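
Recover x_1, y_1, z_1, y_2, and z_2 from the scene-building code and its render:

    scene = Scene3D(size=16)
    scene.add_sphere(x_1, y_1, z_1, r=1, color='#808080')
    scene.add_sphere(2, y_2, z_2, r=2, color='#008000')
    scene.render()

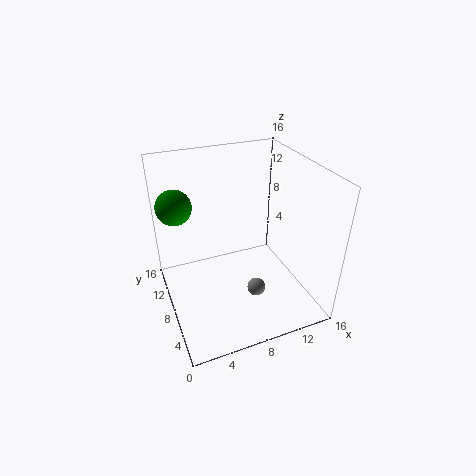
x_1 = 9, y_1 = 5, z_1 = 3, y_2 = 12, z_2 = 11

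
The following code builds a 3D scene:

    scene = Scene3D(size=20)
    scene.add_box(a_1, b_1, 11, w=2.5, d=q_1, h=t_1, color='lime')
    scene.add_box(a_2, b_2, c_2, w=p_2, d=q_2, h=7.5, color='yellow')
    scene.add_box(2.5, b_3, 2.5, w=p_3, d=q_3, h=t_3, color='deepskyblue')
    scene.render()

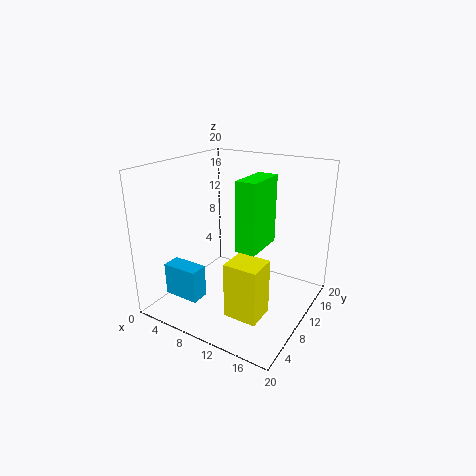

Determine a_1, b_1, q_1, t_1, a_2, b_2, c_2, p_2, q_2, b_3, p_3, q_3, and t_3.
a_1 = 13, b_1 = 4.5, q_1 = 5.5, t_1 = 8.5, a_2 = 11.5, b_2 = 4, c_2 = 1.5, p_2 = 4.5, q_2 = 4, b_3 = 3, p_3 = 5, q_3 = 2.5, t_3 = 4.5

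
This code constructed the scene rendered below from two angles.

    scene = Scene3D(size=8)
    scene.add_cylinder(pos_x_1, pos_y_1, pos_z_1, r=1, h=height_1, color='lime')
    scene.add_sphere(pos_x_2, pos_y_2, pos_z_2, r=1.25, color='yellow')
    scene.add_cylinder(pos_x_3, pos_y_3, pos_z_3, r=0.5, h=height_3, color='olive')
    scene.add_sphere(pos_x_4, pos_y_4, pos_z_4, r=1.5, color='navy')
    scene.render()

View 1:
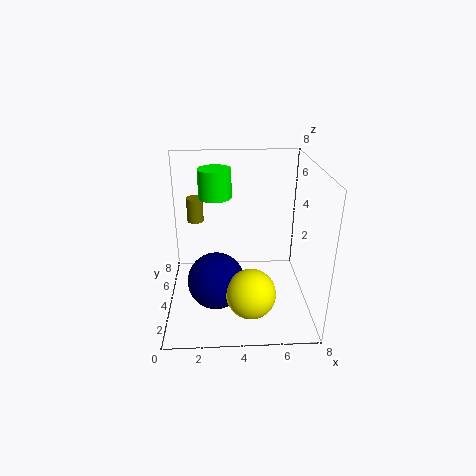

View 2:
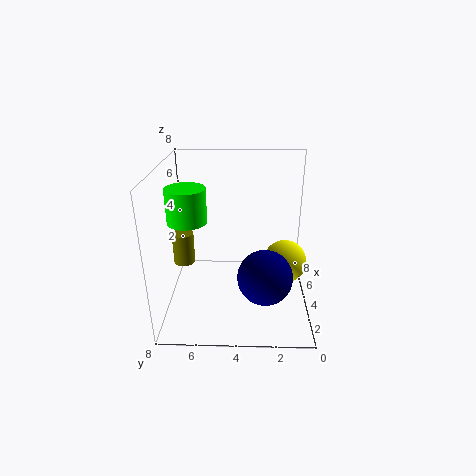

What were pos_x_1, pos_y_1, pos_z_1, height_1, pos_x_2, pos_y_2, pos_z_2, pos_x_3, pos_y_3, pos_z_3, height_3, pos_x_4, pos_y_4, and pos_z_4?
pos_x_1 = 2.75, pos_y_1 = 6.5, pos_z_1 = 5.5, height_1 = 1.75, pos_x_2 = 4.5, pos_y_2 = 1.25, pos_z_2 = 2.25, pos_x_3 = 1.5, pos_y_3 = 6.5, pos_z_3 = 4, height_3 = 1.5, pos_x_4 = 2.75, pos_y_4 = 2.5, pos_z_4 = 2.25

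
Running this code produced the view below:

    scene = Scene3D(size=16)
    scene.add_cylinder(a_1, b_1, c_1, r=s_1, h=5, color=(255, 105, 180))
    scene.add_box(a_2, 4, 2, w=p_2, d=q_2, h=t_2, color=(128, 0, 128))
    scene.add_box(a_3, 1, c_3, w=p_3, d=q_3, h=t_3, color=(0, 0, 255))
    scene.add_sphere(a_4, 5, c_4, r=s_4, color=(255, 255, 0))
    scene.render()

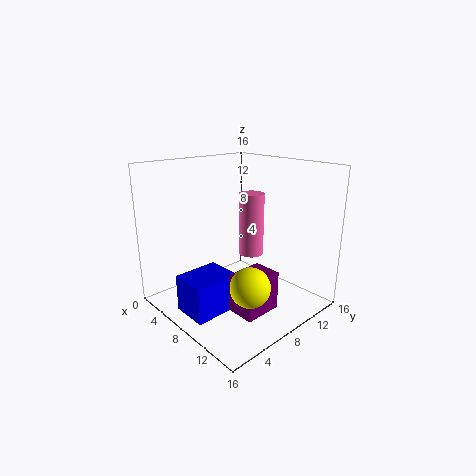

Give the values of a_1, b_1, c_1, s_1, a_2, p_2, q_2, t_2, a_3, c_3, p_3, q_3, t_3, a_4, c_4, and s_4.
a_1 = 15
b_1 = 3
c_1 = 10
s_1 = 1
a_2 = 11
p_2 = 3
q_2 = 4
t_2 = 4
a_3 = 6
c_3 = 1
p_3 = 4
q_3 = 5
t_3 = 4
a_4 = 13
c_4 = 5
s_4 = 2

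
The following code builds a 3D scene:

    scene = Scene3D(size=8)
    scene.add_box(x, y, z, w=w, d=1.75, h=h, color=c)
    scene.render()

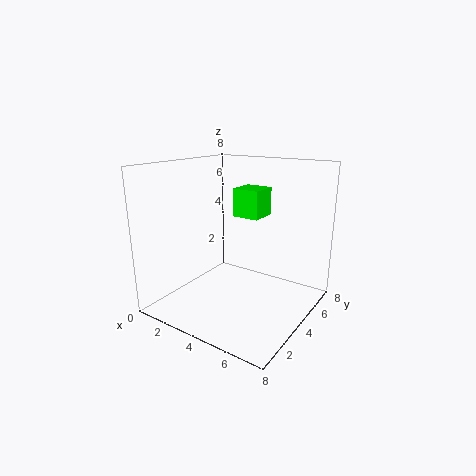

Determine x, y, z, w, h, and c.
x = 2.25, y = 6, z = 4.5, w = 1.75, h = 1.75, c = 'lime'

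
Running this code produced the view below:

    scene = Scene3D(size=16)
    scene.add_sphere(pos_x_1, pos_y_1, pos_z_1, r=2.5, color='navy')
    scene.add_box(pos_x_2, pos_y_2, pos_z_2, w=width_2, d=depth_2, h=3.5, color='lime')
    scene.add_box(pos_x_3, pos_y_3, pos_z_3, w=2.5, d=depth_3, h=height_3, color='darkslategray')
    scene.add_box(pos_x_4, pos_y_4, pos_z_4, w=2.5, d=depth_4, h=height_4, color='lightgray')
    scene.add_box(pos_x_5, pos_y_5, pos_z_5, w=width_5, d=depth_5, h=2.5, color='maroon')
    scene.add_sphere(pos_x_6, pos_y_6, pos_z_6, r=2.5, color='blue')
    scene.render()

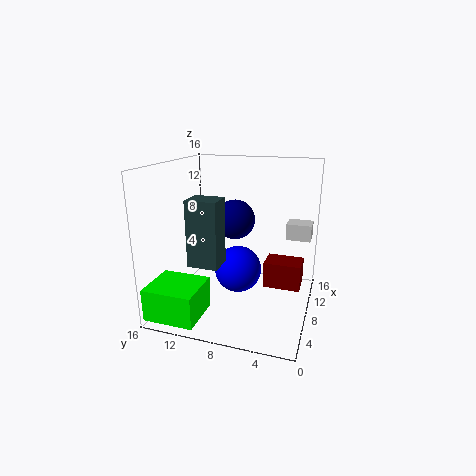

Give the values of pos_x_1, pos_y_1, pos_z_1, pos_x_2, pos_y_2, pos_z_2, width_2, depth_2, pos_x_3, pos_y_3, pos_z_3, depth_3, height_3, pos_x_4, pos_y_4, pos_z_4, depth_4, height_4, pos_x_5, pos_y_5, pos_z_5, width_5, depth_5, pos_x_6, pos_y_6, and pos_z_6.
pos_x_1 = 13; pos_y_1 = 10; pos_z_1 = 8.5; pos_x_2 = 0.5; pos_y_2 = 10.5; pos_z_2 = 0.5; width_2 = 5; depth_2 = 5.5; pos_x_3 = 1.5; pos_y_3 = 8; pos_z_3 = 7; depth_3 = 3; height_3 = 6.5; pos_x_4 = 13; pos_y_4 = 0.5; pos_z_4 = 6.5; depth_4 = 3; height_4 = 2; pos_x_5 = 3.5; pos_y_5 = 0.5; pos_z_5 = 5; width_5 = 2.5; depth_5 = 3.5; pos_x_6 = 6.5; pos_y_6 = 7.5; pos_z_6 = 5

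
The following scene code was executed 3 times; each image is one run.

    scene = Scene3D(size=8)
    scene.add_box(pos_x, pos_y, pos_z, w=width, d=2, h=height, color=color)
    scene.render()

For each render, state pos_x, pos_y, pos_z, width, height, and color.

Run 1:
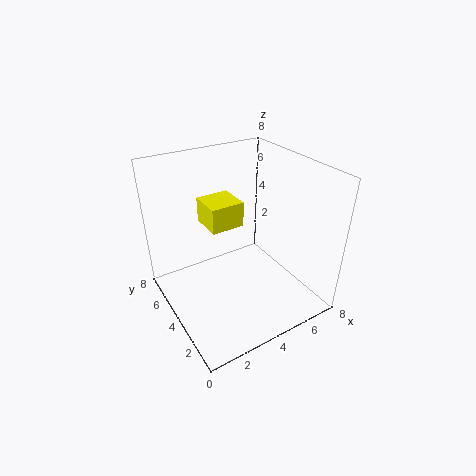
pos_x = 3
pos_y = 5
pos_z = 4
width = 2
height = 1.5
color = 'yellow'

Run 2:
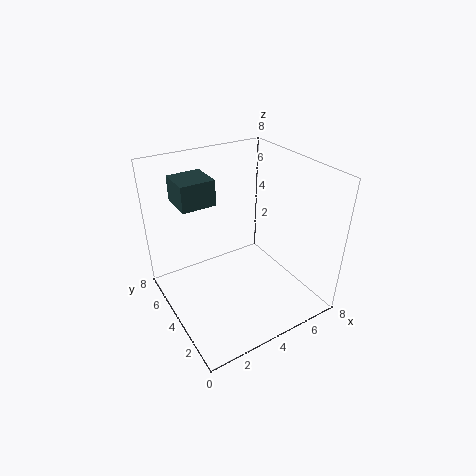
pos_x = 1.5
pos_y = 5.5
pos_z = 5.5
width = 2
height = 1.5
color = 'darkslategray'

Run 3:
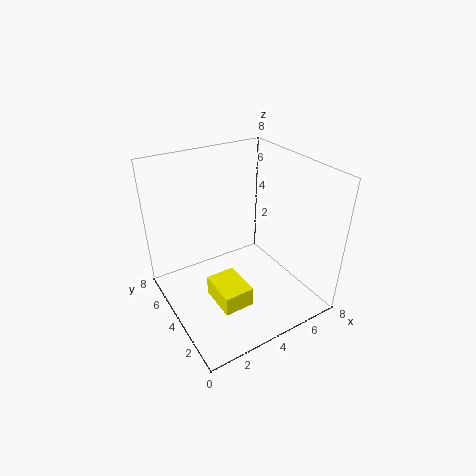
pos_x = 1.5
pos_y = 1
pos_z = 2
width = 1.5
height = 1
color = 'yellow'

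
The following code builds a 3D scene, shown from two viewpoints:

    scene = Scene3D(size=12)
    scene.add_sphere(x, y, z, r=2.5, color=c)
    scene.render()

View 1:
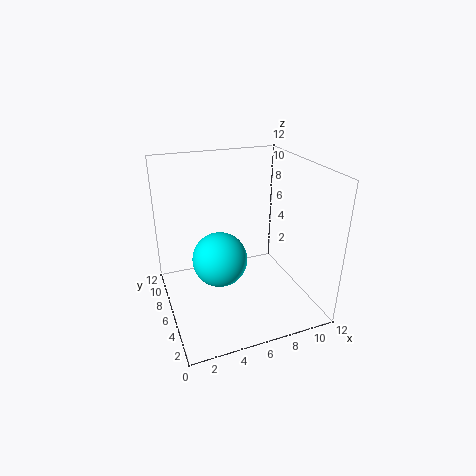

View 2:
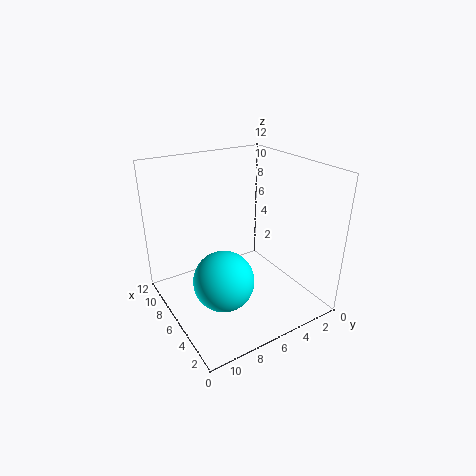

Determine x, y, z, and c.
x = 5, y = 8, z = 3, c = 'cyan'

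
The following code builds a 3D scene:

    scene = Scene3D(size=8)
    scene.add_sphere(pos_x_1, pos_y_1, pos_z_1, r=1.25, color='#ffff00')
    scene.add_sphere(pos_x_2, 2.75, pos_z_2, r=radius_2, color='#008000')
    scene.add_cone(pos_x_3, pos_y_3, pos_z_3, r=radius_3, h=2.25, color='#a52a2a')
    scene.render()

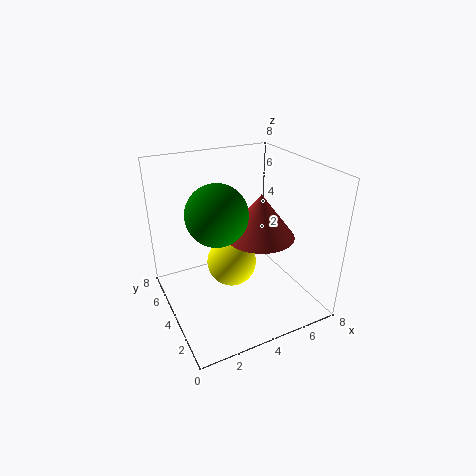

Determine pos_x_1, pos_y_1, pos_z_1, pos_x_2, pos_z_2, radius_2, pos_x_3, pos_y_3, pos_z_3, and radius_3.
pos_x_1 = 3; pos_y_1 = 2.75; pos_z_1 = 3.5; pos_x_2 = 2.25; pos_z_2 = 6.25; radius_2 = 1.5; pos_x_3 = 4.5; pos_y_3 = 2.5; pos_z_3 = 4.75; radius_3 = 1.75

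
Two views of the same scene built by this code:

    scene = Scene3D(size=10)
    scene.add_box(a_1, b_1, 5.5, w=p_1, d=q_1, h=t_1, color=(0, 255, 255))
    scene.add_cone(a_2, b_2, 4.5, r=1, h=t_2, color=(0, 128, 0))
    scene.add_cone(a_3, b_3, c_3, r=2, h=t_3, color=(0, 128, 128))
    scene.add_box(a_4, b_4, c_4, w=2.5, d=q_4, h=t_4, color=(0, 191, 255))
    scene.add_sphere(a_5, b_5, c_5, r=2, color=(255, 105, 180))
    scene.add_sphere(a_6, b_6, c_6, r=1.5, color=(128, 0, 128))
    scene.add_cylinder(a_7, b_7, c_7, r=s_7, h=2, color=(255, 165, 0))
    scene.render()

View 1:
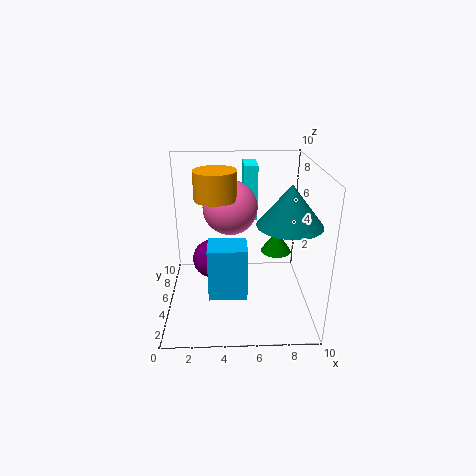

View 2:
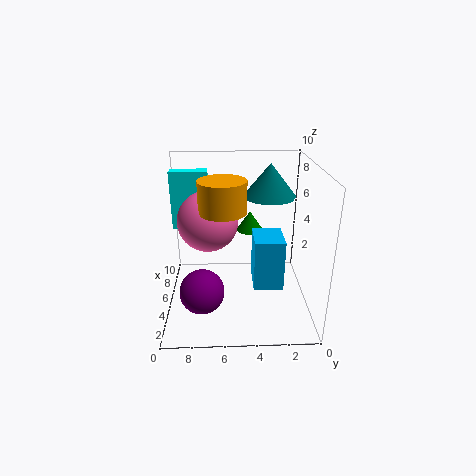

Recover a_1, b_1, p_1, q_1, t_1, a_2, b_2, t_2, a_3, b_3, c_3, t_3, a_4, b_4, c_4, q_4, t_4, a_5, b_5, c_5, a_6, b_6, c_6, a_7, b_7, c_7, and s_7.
a_1 = 5.5
b_1 = 7
p_1 = 1
q_1 = 2.5
t_1 = 4
a_2 = 7.5
b_2 = 4
t_2 = 1.5
a_3 = 8
b_3 = 2.5
c_3 = 7
t_3 = 2.5
a_4 = 3
b_4 = 2
c_4 = 2
q_4 = 2
t_4 = 3.5
a_5 = 4.5
b_5 = 7
c_5 = 6.5
a_6 = 3
b_6 = 7.5
c_6 = 2
a_7 = 3.5
b_7 = 6
c_7 = 7.5
s_7 = 1.5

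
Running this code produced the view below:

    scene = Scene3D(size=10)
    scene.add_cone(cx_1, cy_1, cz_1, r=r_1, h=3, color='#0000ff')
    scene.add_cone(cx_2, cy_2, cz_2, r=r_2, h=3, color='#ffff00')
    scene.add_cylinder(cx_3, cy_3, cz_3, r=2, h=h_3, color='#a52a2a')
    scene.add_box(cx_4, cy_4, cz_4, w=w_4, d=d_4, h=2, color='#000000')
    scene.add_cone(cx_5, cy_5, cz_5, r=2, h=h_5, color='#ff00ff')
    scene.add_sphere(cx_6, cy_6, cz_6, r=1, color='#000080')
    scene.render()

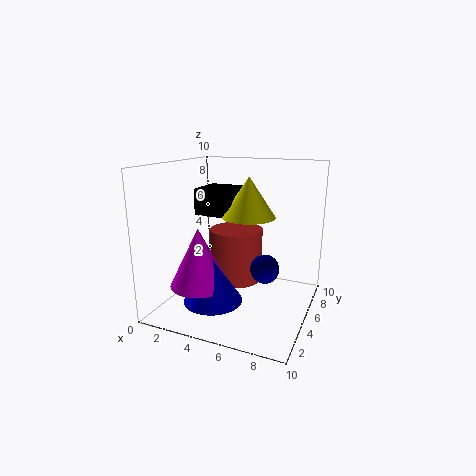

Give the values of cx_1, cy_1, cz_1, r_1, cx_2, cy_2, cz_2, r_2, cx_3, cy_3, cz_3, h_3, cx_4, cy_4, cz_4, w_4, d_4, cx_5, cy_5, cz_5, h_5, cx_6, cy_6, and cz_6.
cx_1 = 4, cy_1 = 3, cz_1 = 1, r_1 = 2, cx_2 = 5, cy_2 = 7, cz_2 = 6, r_2 = 2, cx_3 = 4, cy_3 = 7, cz_3 = 1, h_3 = 4, cx_4 = 1, cy_4 = 6, cz_4 = 6, w_4 = 3, d_4 = 3, cx_5 = 3, cy_5 = 3, cz_5 = 2, h_5 = 4, cx_6 = 7, cy_6 = 5, cz_6 = 3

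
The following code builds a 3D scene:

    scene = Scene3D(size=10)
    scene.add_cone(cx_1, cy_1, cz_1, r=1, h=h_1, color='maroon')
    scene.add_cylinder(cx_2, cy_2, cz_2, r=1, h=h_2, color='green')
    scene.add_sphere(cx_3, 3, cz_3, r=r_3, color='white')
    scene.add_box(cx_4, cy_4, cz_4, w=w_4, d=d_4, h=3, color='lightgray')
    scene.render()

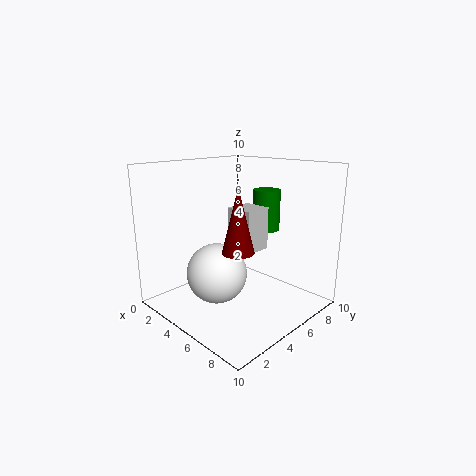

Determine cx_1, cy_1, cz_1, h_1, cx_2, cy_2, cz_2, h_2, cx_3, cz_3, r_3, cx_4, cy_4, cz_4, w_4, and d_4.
cx_1 = 7
cy_1 = 3
cz_1 = 5
h_1 = 4
cx_2 = 5
cy_2 = 8
cz_2 = 5
h_2 = 3
cx_3 = 5
cz_3 = 3
r_3 = 2
cx_4 = 4
cy_4 = 5
cz_4 = 4
w_4 = 2
d_4 = 2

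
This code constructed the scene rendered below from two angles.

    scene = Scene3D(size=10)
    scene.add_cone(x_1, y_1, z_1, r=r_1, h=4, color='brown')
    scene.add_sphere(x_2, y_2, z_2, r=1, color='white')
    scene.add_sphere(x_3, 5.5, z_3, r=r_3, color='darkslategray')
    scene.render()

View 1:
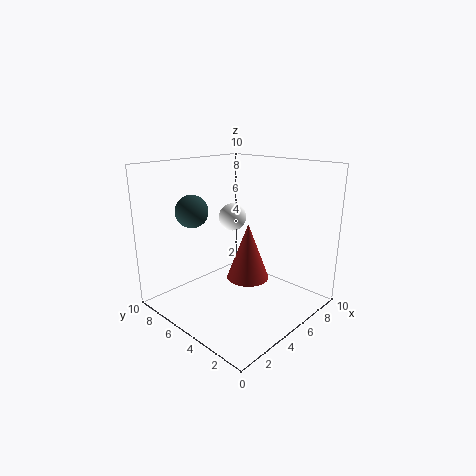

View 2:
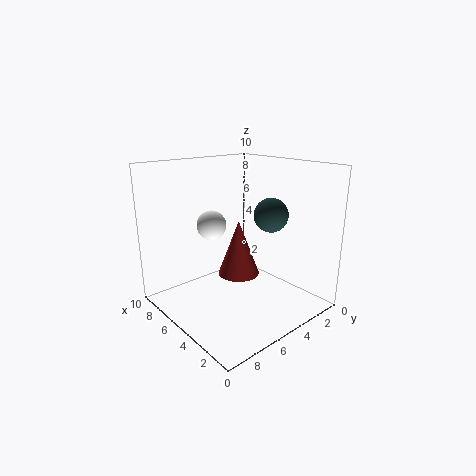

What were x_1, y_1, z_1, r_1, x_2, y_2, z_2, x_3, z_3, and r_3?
x_1 = 5.5
y_1 = 4.5
z_1 = 2
r_1 = 1.5
x_2 = 6
y_2 = 6.5
z_2 = 6
x_3 = 1.5
z_3 = 7.5
r_3 = 1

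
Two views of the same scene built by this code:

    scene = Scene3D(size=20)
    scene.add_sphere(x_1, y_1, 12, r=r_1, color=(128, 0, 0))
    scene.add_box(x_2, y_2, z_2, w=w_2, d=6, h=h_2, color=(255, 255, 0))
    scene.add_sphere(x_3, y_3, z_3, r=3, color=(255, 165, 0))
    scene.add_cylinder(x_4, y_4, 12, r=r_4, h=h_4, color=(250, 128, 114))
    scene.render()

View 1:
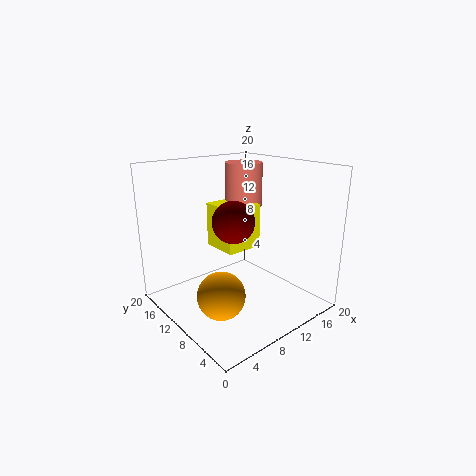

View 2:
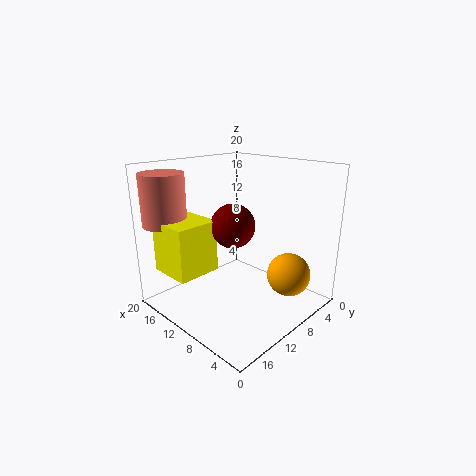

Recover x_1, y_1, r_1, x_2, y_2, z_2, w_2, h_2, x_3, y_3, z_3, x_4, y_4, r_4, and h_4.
x_1 = 10, y_1 = 11, r_1 = 3, x_2 = 11, y_2 = 13, z_2 = 6, w_2 = 6, h_2 = 7, x_3 = 4, y_3 = 6, z_3 = 5, x_4 = 17, y_4 = 17, r_4 = 3, h_4 = 7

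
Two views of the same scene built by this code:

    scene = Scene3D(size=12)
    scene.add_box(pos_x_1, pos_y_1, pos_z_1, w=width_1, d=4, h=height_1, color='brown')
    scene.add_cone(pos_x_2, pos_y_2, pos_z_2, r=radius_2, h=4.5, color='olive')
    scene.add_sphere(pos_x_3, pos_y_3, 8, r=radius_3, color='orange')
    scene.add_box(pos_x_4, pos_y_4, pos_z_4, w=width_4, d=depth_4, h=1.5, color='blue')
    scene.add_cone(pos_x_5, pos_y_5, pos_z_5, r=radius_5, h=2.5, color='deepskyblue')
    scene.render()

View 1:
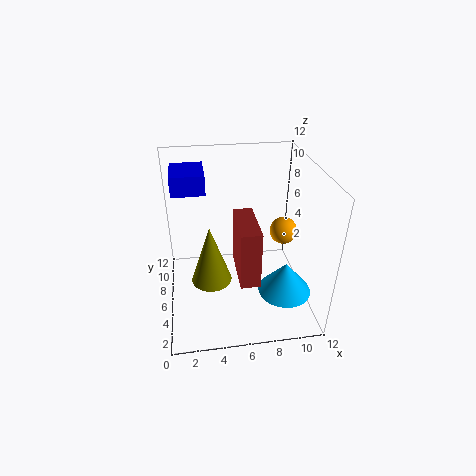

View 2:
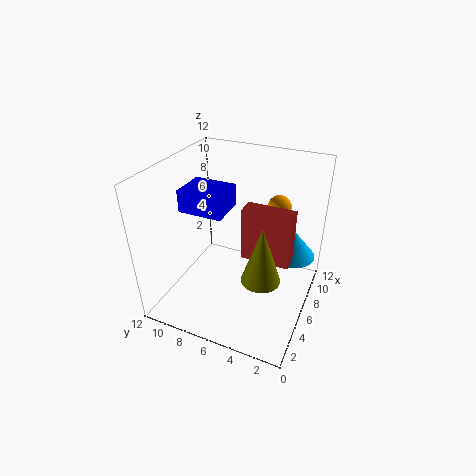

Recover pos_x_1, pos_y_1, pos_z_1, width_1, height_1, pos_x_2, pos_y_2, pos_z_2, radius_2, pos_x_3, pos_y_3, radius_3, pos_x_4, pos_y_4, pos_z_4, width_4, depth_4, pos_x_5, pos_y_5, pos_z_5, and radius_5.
pos_x_1 = 5.5, pos_y_1 = 1.5, pos_z_1 = 4.5, width_1 = 1.5, height_1 = 4.5, pos_x_2 = 3.5, pos_y_2 = 3, pos_z_2 = 4.5, radius_2 = 1.5, pos_x_3 = 9, pos_y_3 = 3.5, radius_3 = 1, pos_x_4 = 1, pos_y_4 = 5, pos_z_4 = 10.5, width_4 = 2.5, depth_4 = 3, pos_x_5 = 9, pos_y_5 = 2, pos_z_5 = 3.5, radius_5 = 2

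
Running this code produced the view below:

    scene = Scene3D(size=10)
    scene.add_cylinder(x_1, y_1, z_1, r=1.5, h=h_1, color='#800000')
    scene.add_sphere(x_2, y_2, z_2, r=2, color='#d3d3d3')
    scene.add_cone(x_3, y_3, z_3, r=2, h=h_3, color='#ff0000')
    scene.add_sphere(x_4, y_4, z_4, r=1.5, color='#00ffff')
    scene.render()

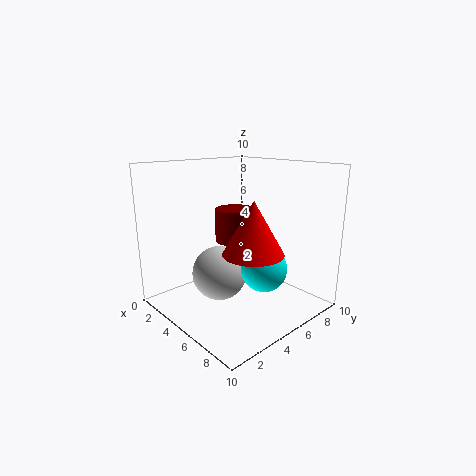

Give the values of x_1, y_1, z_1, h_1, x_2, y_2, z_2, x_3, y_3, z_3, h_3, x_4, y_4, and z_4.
x_1 = 3; y_1 = 6.5; z_1 = 4; h_1 = 2.5; x_2 = 3.5; y_2 = 4.5; z_2 = 2; x_3 = 7; y_3 = 4.5; z_3 = 4.5; h_3 = 3.5; x_4 = 7.5; y_4 = 5; z_4 = 3.5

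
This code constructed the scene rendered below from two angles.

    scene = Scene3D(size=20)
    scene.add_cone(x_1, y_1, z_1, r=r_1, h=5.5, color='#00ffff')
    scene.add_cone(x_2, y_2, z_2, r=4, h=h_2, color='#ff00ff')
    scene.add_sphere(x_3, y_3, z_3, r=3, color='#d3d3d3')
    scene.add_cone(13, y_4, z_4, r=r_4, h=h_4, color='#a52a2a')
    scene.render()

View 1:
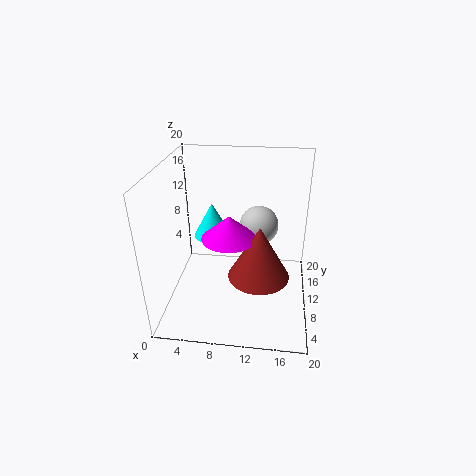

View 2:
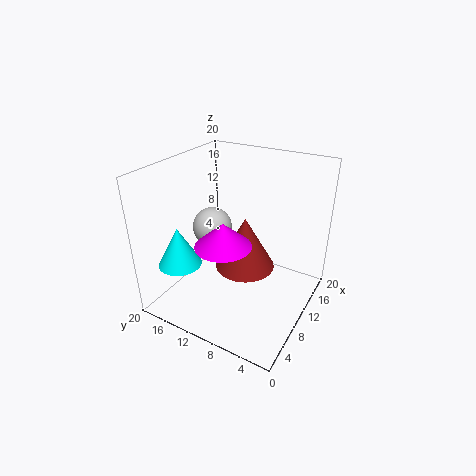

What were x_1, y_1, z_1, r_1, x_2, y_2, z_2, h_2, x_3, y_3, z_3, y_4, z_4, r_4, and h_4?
x_1 = 5; y_1 = 16.5; z_1 = 6.5; r_1 = 3; x_2 = 8.5; y_2 = 11.5; z_2 = 9; h_2 = 3.5; x_3 = 12.5; y_3 = 16; z_3 = 9; y_4 = 10.5; z_4 = 3.5; r_4 = 4.5; h_4 = 8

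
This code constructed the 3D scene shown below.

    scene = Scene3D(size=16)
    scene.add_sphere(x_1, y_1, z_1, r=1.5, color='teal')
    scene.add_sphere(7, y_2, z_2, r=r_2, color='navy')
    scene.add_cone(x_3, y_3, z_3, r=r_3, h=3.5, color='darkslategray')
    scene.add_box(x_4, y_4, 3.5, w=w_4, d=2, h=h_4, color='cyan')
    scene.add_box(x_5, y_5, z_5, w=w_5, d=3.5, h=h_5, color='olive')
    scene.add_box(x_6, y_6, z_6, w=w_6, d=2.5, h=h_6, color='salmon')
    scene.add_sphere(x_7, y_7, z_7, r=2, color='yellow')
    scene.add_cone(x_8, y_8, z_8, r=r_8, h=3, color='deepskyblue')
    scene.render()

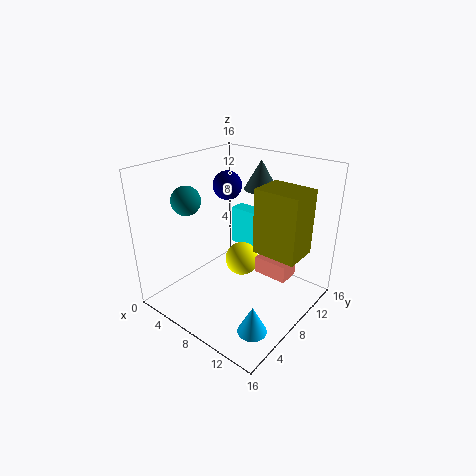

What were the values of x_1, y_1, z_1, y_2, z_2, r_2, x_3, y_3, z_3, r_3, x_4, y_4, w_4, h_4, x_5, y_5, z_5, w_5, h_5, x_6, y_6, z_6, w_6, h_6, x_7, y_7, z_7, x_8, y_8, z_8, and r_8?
x_1 = 5; y_1 = 3.5; z_1 = 13; y_2 = 7.5; z_2 = 14; r_2 = 1.5; x_3 = 7; y_3 = 13.5; z_3 = 12; r_3 = 2; x_4 = 2.5; y_4 = 13.5; w_4 = 4; h_4 = 5; x_5 = 11.5; y_5 = 6; z_5 = 8.5; w_5 = 4.5; h_5 = 6.5; x_6 = 9; y_6 = 10; z_6 = 3; w_6 = 4; h_6 = 2; x_7 = 7; y_7 = 10; z_7 = 4; x_8 = 13.5; y_8 = 3.5; z_8 = 1; r_8 = 1.5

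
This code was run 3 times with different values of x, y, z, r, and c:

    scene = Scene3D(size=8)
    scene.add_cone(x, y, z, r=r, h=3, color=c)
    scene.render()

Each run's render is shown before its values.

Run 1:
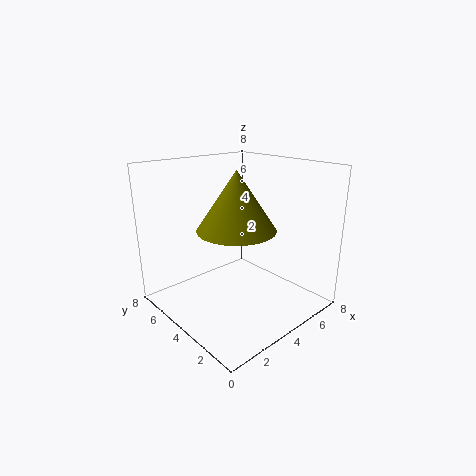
x = 3, y = 3, z = 5, r = 2, c = 'olive'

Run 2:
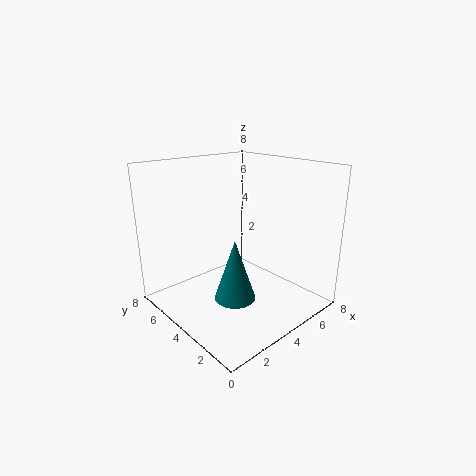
x = 2, y = 2, z = 2, r = 1, c = 'teal'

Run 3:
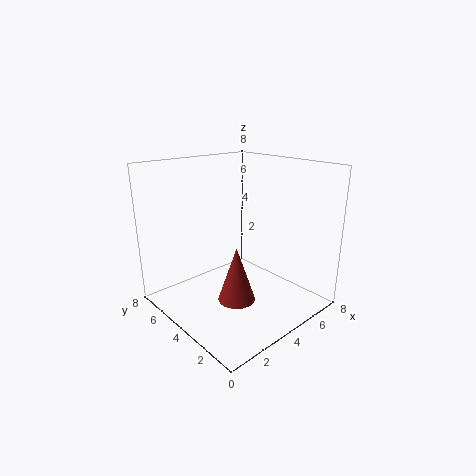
x = 3, y = 3, z = 1, r = 1, c = 'brown'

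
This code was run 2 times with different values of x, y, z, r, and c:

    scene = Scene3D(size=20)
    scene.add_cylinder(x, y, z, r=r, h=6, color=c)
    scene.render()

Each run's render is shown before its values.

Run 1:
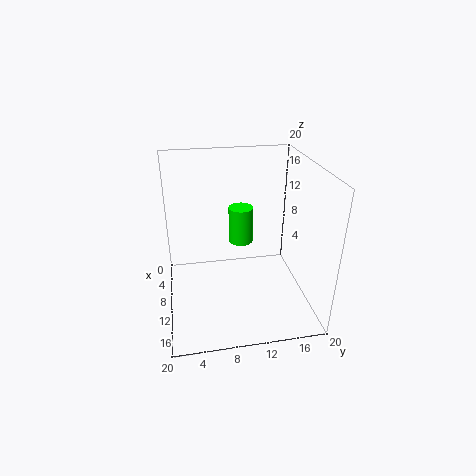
x = 2; y = 12; z = 5; r = 2; c = 'lime'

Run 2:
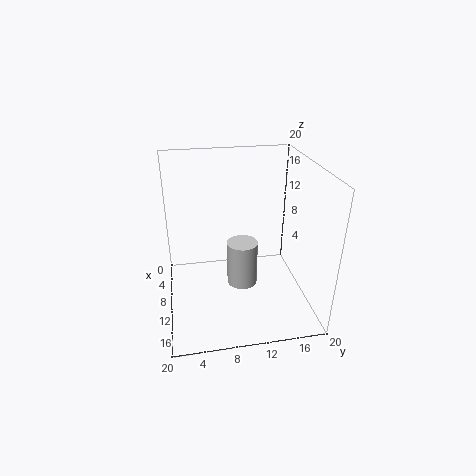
x = 13; y = 10; z = 5; r = 2; c = 'lightgray'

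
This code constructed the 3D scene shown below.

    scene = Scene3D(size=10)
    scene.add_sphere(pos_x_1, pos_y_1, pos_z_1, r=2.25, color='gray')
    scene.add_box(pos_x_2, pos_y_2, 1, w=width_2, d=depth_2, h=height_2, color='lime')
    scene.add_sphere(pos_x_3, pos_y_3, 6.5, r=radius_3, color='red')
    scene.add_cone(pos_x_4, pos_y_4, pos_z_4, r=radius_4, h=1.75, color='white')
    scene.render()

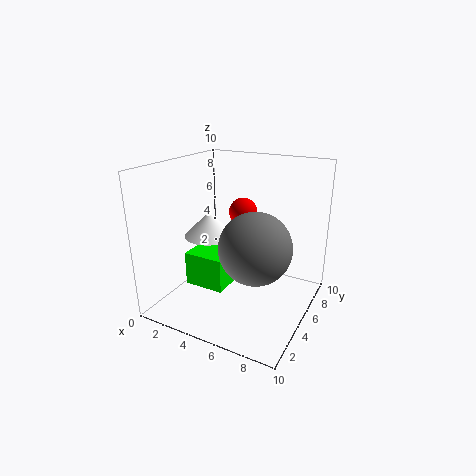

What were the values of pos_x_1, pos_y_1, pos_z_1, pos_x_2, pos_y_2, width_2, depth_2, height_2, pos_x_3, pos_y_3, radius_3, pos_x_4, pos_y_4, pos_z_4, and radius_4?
pos_x_1 = 7.25
pos_y_1 = 3
pos_z_1 = 5.5
pos_x_2 = 1.25
pos_y_2 = 3.75
width_2 = 3
depth_2 = 2.75
height_2 = 2.5
pos_x_3 = 4.75
pos_y_3 = 6.25
radius_3 = 1
pos_x_4 = 3
pos_y_4 = 4.5
pos_z_4 = 5
radius_4 = 1.75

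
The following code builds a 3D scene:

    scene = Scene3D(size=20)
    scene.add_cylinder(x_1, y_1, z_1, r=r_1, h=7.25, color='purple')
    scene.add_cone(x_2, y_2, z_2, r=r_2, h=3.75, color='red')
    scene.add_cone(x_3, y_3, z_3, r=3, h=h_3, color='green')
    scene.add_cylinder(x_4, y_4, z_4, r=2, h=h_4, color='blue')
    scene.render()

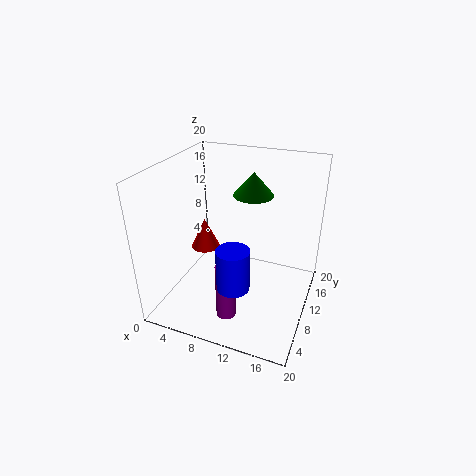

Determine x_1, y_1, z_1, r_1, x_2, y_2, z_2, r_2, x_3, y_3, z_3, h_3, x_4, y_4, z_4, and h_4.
x_1 = 11.25; y_1 = 2.75; z_1 = 3; r_1 = 1.25; x_2 = 7.5; y_2 = 5.25; z_2 = 11; r_2 = 1.75; x_3 = 10.25; y_3 = 15.5; z_3 = 14.25; h_3 = 3.5; x_4 = 12.25; y_4 = 2.75; z_4 = 7.5; h_4 = 5.25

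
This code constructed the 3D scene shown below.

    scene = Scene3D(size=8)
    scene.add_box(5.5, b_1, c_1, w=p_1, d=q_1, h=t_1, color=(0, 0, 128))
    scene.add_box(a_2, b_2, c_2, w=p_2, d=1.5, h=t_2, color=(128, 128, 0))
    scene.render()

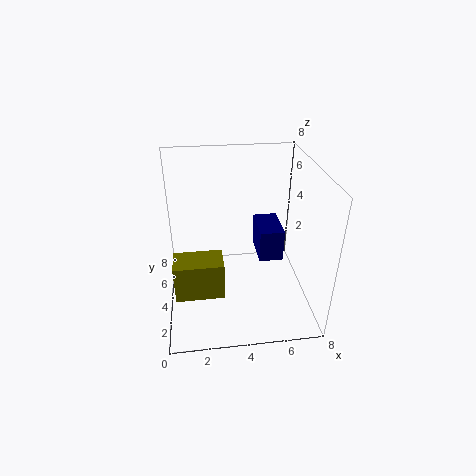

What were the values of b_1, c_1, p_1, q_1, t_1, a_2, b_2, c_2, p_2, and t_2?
b_1 = 5
c_1 = 1.5
p_1 = 1.5
q_1 = 2.5
t_1 = 2
a_2 = 0.5
b_2 = 1.5
c_2 = 2
p_2 = 2.5
t_2 = 2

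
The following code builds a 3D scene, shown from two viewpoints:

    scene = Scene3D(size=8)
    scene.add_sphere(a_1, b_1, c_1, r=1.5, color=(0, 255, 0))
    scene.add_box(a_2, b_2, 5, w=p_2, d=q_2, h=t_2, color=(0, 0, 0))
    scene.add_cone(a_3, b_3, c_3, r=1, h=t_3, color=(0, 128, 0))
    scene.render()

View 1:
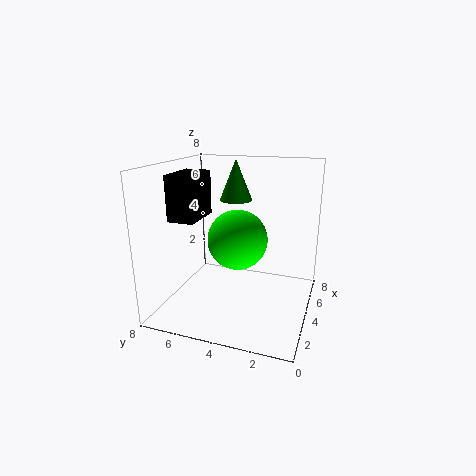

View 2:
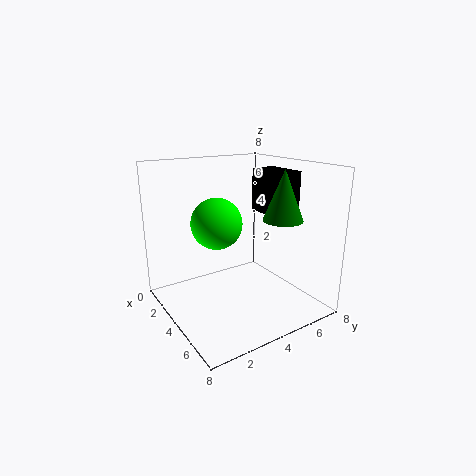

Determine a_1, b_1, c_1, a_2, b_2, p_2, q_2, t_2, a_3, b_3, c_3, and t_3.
a_1 = 2.5; b_1 = 3.5; c_1 = 4.5; a_2 = 2.5; b_2 = 6; p_2 = 2.5; q_2 = 1.5; t_2 = 2.5; a_3 = 6.5; b_3 = 5; c_3 = 5.5; t_3 = 2.5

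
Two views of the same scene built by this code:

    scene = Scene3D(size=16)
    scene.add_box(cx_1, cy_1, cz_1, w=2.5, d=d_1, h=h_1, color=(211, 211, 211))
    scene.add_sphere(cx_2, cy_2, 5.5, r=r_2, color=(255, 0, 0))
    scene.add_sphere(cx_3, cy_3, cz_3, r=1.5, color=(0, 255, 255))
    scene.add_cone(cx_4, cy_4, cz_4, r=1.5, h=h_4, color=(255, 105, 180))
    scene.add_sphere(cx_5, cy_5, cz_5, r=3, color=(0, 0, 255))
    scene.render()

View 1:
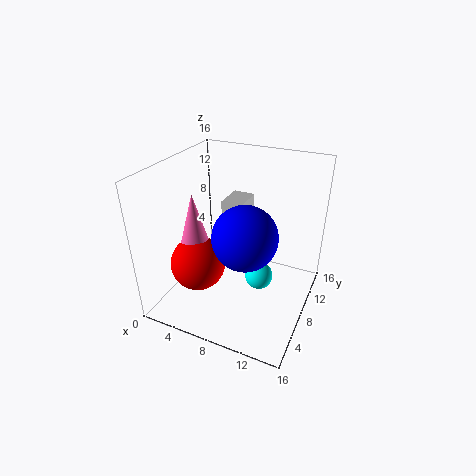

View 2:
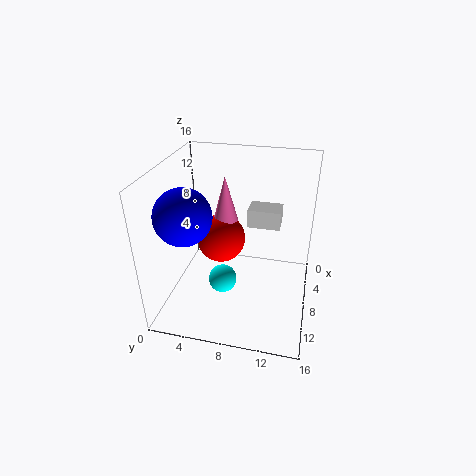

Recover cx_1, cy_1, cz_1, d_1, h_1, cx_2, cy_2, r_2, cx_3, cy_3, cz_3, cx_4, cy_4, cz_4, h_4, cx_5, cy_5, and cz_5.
cx_1 = 5.5; cy_1 = 9; cz_1 = 9.5; d_1 = 3.5; h_1 = 2; cx_2 = 4.5; cy_2 = 5; r_2 = 3; cx_3 = 11; cy_3 = 7; cz_3 = 4.5; cx_4 = 4; cy_4 = 5.5; cz_4 = 8; h_4 = 5.5; cx_5 = 11; cy_5 = 3; cz_5 = 11.5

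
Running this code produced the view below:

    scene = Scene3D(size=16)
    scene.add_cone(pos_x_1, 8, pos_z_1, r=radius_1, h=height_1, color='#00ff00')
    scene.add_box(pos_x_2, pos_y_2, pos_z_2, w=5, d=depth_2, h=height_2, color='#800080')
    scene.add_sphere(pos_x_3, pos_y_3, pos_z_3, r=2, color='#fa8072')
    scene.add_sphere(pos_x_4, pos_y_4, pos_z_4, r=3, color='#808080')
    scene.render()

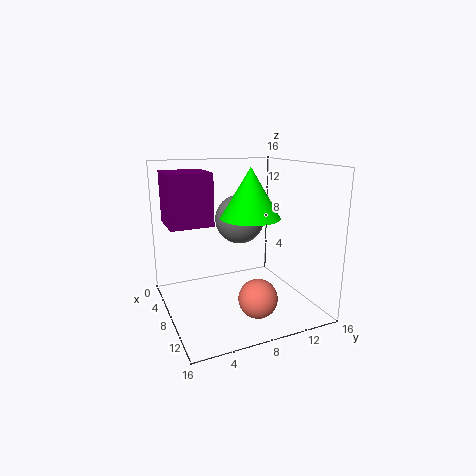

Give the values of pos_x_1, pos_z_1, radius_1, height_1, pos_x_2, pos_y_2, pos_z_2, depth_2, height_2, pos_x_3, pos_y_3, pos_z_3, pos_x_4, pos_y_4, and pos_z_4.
pos_x_1 = 11; pos_z_1 = 11; radius_1 = 3; height_1 = 5; pos_x_2 = 1; pos_y_2 = 1; pos_z_2 = 9; depth_2 = 5; height_2 = 6; pos_x_3 = 13; pos_y_3 = 8; pos_z_3 = 3; pos_x_4 = 4; pos_y_4 = 10; pos_z_4 = 9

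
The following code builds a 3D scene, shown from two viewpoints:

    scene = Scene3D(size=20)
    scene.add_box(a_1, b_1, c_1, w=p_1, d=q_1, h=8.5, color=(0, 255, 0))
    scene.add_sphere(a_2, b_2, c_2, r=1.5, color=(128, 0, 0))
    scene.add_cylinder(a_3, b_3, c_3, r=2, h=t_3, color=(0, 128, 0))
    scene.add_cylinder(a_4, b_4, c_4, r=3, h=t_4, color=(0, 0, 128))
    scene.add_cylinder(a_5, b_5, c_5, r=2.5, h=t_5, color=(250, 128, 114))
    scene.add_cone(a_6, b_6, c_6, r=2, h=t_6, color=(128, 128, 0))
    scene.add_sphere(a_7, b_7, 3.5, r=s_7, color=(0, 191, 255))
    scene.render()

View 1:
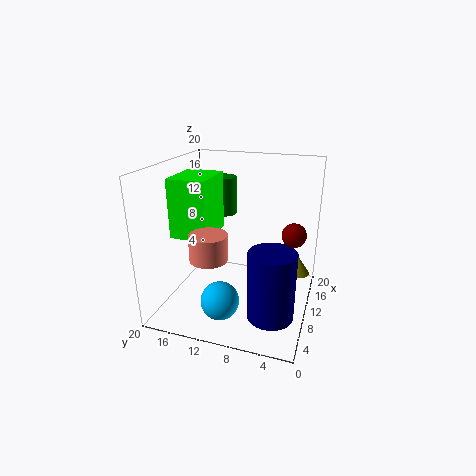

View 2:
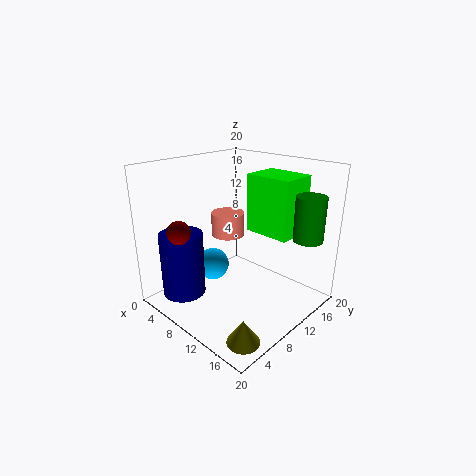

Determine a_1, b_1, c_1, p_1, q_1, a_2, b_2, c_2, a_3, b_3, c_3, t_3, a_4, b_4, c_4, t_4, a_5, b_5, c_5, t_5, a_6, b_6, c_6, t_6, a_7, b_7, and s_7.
a_1 = 8, b_1 = 14, c_1 = 9.5, p_1 = 7, q_1 = 5.5, a_2 = 7.5, b_2 = 2, c_2 = 12.5, a_3 = 18, b_3 = 15, c_3 = 10.5, t_3 = 6, a_4 = 5, b_4 = 4, c_4 = 2, t_4 = 9, a_5 = 5.5, b_5 = 12.5, c_5 = 8.5, t_5 = 3.5, a_6 = 18, b_6 = 2.5, c_6 = 1.5, t_6 = 3, a_7 = 4, b_7 = 10.5, s_7 = 2.5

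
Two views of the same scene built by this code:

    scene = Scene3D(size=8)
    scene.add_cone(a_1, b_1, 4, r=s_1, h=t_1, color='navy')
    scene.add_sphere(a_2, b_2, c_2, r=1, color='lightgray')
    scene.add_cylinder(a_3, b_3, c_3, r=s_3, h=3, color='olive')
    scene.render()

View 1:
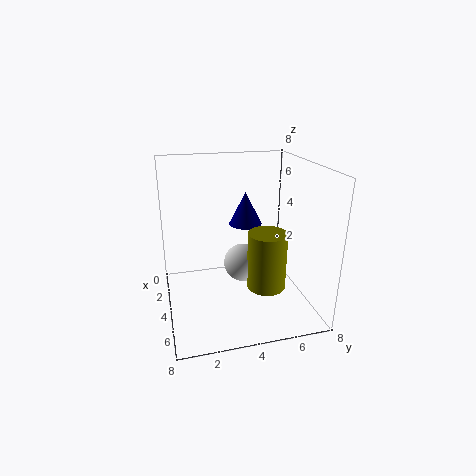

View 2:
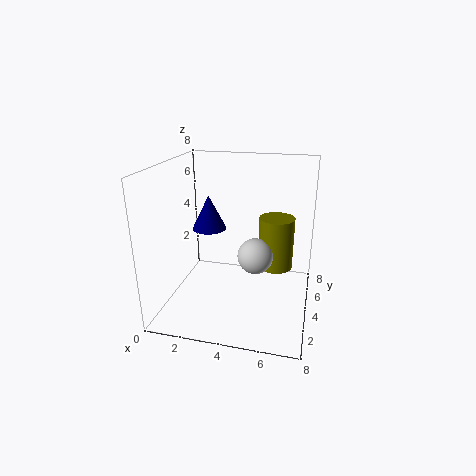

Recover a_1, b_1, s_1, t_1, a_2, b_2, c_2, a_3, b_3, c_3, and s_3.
a_1 = 2, b_1 = 5, s_1 = 1, t_1 = 2, a_2 = 5, b_2 = 4, c_2 = 3, a_3 = 6, b_3 = 5, c_3 = 2, s_3 = 1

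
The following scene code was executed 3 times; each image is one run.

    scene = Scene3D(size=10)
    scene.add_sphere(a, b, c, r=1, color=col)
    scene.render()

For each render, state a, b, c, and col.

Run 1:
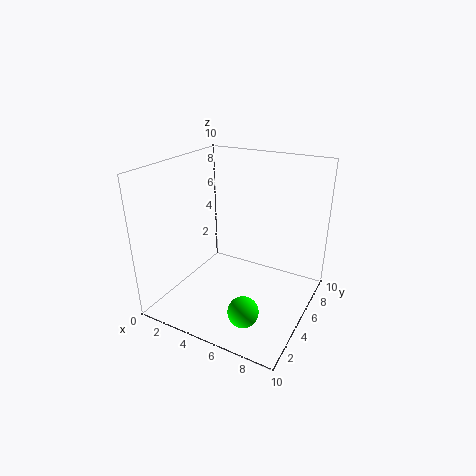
a = 7; b = 2; c = 1.5; col = 'lime'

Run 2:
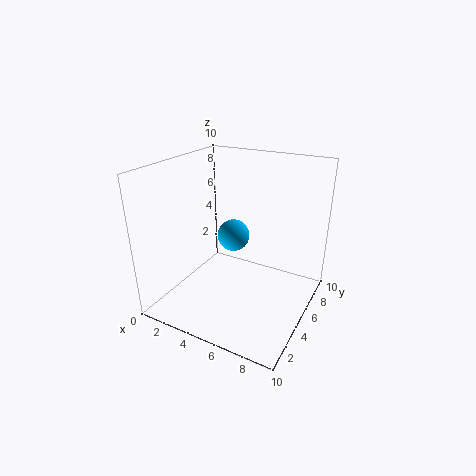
a = 5.5; b = 3.5; c = 6; col = 'deepskyblue'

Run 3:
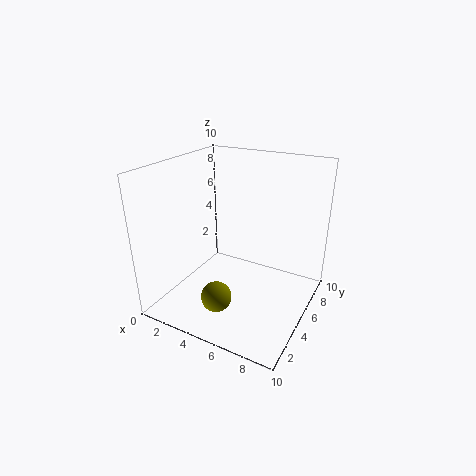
a = 5; b = 2; c = 2; col = 'olive'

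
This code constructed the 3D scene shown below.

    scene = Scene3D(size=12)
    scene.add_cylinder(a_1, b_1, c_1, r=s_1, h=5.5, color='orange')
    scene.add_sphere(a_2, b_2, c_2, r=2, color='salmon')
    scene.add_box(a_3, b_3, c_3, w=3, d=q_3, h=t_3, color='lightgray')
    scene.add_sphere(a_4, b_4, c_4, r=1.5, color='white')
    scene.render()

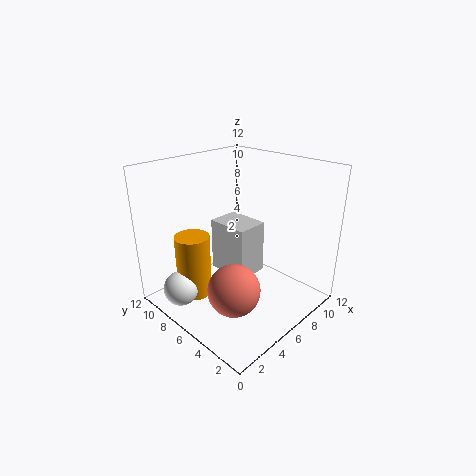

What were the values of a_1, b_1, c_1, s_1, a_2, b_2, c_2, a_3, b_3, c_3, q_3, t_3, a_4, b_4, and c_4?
a_1 = 3.5; b_1 = 9; c_1 = 0.5; s_1 = 1.5; a_2 = 3; b_2 = 3.5; c_2 = 3.5; a_3 = 7; b_3 = 6.5; c_3 = 1; q_3 = 4; t_3 = 5; a_4 = 2; b_4 = 9; c_4 = 1.5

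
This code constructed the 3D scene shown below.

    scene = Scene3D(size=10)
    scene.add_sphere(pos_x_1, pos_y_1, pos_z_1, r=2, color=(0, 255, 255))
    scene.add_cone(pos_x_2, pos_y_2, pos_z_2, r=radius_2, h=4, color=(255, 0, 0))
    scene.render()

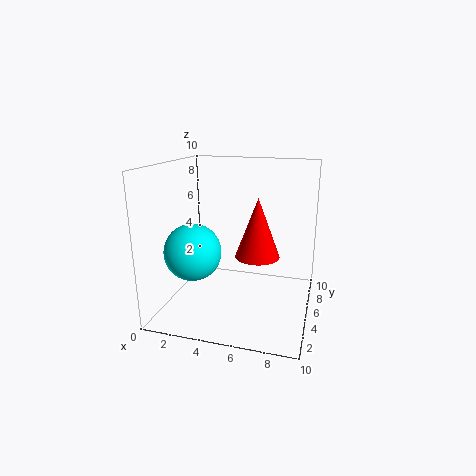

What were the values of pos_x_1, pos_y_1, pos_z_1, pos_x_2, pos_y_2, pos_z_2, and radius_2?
pos_x_1 = 2
pos_y_1 = 4
pos_z_1 = 4
pos_x_2 = 6.5
pos_y_2 = 4.5
pos_z_2 = 4
radius_2 = 1.5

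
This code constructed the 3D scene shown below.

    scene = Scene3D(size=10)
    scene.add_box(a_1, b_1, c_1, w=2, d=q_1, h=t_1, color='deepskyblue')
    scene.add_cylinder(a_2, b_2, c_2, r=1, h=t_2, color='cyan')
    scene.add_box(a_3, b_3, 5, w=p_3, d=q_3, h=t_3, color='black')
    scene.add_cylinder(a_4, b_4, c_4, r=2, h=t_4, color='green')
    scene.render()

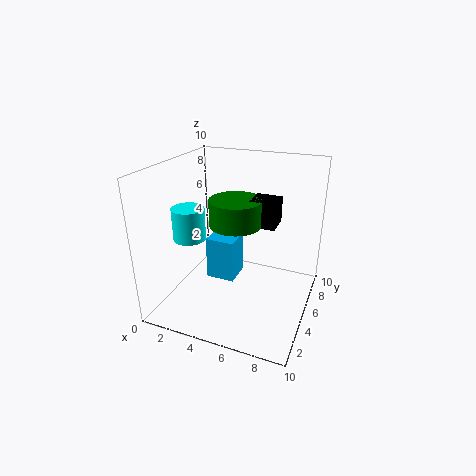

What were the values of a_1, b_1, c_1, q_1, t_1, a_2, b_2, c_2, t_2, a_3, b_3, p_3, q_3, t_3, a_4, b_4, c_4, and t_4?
a_1 = 3
b_1 = 4
c_1 = 2
q_1 = 2
t_1 = 3
a_2 = 3
b_2 = 2
c_2 = 6
t_2 = 2
a_3 = 5
b_3 = 7
p_3 = 2
q_3 = 2
t_3 = 2
a_4 = 4
b_4 = 7
c_4 = 5
t_4 = 2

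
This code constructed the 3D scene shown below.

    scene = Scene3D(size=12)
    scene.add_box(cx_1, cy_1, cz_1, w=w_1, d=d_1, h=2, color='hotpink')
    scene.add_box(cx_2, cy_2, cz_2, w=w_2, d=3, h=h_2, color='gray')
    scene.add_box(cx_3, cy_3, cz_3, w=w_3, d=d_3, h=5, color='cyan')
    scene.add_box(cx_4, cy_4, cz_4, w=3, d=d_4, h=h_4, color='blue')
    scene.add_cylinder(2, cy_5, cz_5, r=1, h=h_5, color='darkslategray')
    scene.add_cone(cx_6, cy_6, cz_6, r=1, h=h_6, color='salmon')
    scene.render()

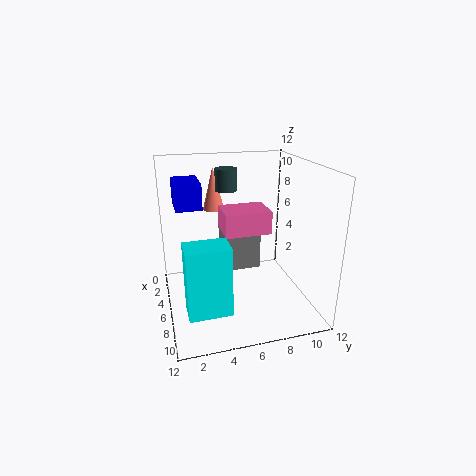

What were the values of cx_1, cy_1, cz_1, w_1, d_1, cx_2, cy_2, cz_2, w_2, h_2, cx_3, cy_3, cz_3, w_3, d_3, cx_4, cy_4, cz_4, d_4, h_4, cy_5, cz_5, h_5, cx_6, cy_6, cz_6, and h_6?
cx_1 = 3; cy_1 = 5; cz_1 = 6; w_1 = 3; d_1 = 4; cx_2 = 3; cy_2 = 5; cz_2 = 3; w_2 = 3; h_2 = 3; cx_3 = 10; cy_3 = 1; cz_3 = 3; w_3 = 2; d_3 = 3; cx_4 = 4; cy_4 = 1; cz_4 = 9; d_4 = 2; h_4 = 2; cy_5 = 6; cz_5 = 9; h_5 = 2; cx_6 = 1; cy_6 = 5; cz_6 = 7; h_6 = 4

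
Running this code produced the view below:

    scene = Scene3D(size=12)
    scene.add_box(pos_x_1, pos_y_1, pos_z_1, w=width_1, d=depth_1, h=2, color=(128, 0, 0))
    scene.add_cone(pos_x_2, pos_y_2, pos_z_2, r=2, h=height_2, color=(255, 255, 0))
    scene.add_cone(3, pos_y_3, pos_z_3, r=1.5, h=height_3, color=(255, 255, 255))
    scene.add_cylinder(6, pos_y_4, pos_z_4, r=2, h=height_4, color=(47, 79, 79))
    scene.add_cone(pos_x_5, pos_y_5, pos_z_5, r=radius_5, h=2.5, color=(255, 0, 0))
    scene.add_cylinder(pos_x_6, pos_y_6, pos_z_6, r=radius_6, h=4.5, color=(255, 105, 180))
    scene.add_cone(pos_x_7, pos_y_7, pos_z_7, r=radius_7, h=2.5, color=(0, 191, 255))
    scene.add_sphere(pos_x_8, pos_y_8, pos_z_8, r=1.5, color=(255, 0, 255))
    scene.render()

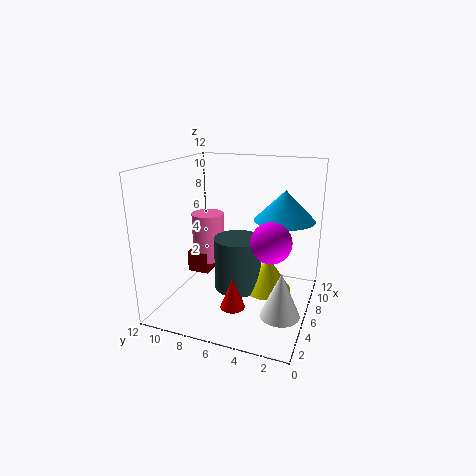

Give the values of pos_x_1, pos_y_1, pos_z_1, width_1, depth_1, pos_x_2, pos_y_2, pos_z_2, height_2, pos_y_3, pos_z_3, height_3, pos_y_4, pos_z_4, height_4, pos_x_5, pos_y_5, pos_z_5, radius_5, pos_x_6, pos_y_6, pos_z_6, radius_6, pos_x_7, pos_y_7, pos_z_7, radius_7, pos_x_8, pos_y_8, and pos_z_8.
pos_x_1 = 7; pos_y_1 = 9.5; pos_z_1 = 1.5; width_1 = 3; depth_1 = 2; pos_x_2 = 6.5; pos_y_2 = 3.5; pos_z_2 = 1.5; height_2 = 3; pos_y_3 = 1.5; pos_z_3 = 1.5; height_3 = 3.5; pos_y_4 = 6; pos_z_4 = 1.5; height_4 = 4.5; pos_x_5 = 3.5; pos_y_5 = 5.5; pos_z_5 = 1; radius_5 = 1; pos_x_6 = 8.5; pos_y_6 = 10; pos_z_6 = 2.5; radius_6 = 1.5; pos_x_7 = 7.5; pos_y_7 = 2.5; pos_z_7 = 7.5; radius_7 = 2.5; pos_x_8 = 3.5; pos_y_8 = 2.5; pos_z_8 = 7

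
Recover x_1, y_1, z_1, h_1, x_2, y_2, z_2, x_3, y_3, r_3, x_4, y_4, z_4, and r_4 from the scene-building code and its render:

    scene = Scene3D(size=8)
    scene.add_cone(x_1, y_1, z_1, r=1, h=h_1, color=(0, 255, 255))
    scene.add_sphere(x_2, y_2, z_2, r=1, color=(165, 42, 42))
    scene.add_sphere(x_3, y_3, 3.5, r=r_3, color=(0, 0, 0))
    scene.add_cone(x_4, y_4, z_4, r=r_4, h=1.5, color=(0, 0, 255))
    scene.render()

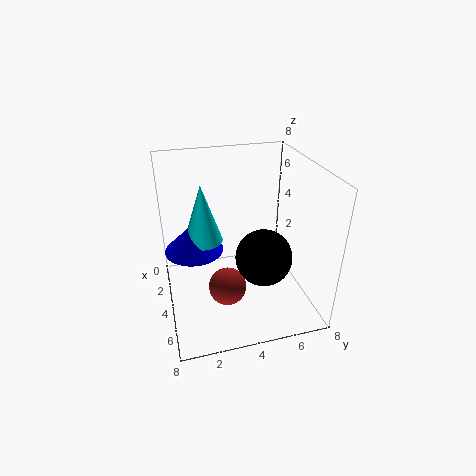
x_1 = 4.5, y_1 = 2, z_1 = 4.5, h_1 = 3, x_2 = 5.5, y_2 = 3, z_2 = 2, x_3 = 5.5, y_3 = 5, r_3 = 1.5, x_4 = 4.5, y_4 = 1.5, z_4 = 4, r_4 = 1.5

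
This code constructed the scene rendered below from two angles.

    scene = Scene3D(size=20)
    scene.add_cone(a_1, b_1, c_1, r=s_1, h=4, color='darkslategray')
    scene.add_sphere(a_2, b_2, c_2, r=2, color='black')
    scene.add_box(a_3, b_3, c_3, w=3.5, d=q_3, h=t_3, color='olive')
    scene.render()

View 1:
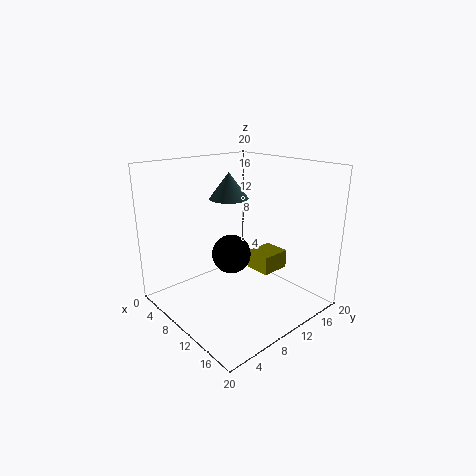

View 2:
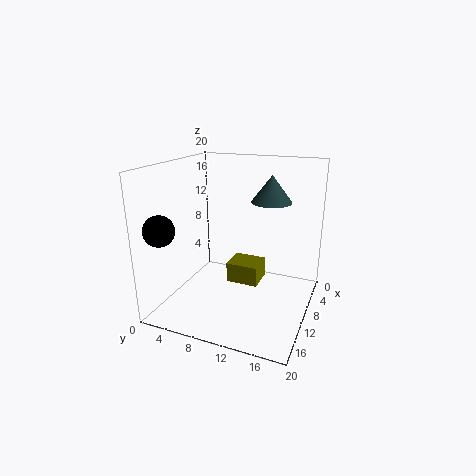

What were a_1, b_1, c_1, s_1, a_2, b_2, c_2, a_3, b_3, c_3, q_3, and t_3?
a_1 = 4.5; b_1 = 13; c_1 = 14; s_1 = 3; a_2 = 17.5; b_2 = 2.5; c_2 = 12.5; a_3 = 11.5; b_3 = 10.5; c_3 = 6; q_3 = 4; t_3 = 2.5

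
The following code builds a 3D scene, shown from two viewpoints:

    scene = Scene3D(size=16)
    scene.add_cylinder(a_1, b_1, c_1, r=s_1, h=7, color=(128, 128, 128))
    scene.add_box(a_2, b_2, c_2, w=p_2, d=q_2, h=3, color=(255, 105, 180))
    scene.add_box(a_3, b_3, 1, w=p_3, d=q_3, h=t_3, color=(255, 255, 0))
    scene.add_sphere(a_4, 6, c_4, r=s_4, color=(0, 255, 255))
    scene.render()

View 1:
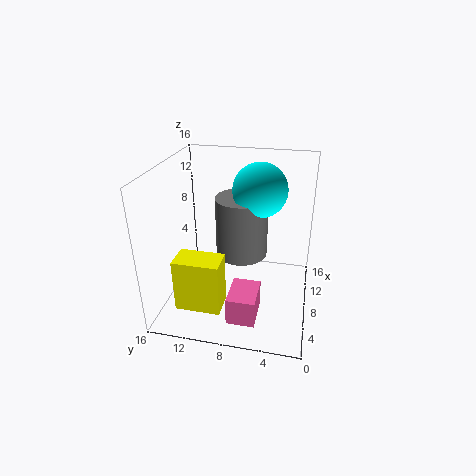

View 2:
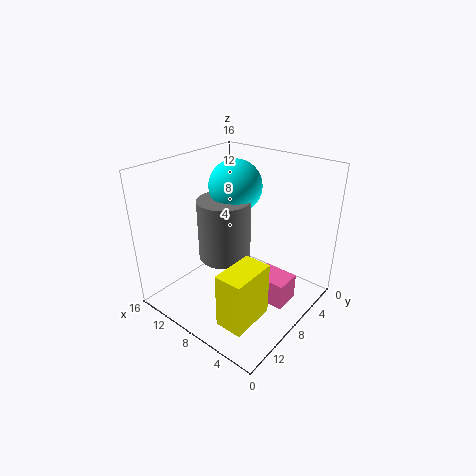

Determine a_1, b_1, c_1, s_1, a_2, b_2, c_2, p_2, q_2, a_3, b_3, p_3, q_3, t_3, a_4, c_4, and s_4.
a_1 = 10; b_1 = 8; c_1 = 5; s_1 = 3; a_2 = 2; b_2 = 5; c_2 = 1; p_2 = 4; q_2 = 3; a_3 = 3; b_3 = 9; p_3 = 3; q_3 = 5; t_3 = 6; a_4 = 10; c_4 = 13; s_4 = 3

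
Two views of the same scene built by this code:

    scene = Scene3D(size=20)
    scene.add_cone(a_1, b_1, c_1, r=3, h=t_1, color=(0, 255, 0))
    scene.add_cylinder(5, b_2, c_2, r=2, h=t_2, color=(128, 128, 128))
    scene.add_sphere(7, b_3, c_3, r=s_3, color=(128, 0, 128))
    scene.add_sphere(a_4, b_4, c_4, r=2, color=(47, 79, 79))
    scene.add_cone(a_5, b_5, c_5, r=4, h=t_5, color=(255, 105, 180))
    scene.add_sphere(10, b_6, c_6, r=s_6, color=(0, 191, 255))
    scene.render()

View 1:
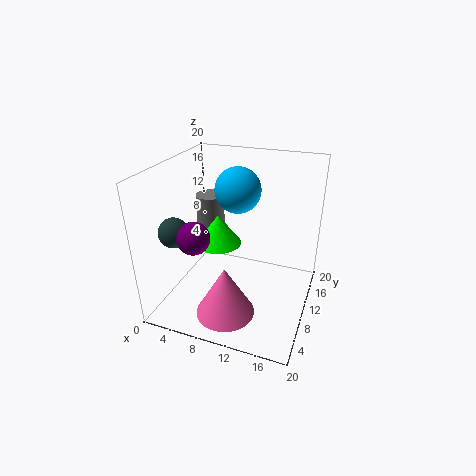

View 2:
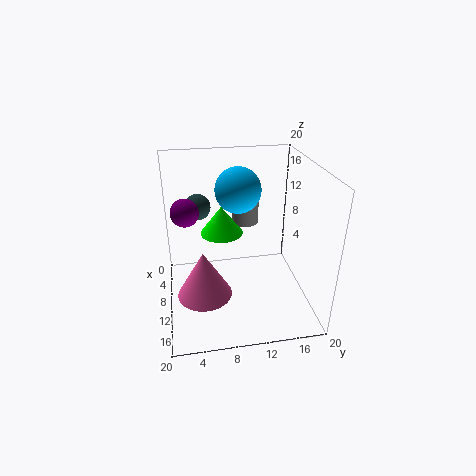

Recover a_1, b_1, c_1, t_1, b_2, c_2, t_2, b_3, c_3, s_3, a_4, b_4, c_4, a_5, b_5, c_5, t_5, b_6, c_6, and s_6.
a_1 = 8; b_1 = 8; c_1 = 10; t_1 = 4; b_2 = 12; c_2 = 10; t_2 = 5; b_3 = 3; c_3 = 13; s_3 = 2; a_4 = 3; b_4 = 5; c_4 = 12; a_5 = 10; b_5 = 5; c_5 = 1; t_5 = 7; b_6 = 10; c_6 = 17; s_6 = 3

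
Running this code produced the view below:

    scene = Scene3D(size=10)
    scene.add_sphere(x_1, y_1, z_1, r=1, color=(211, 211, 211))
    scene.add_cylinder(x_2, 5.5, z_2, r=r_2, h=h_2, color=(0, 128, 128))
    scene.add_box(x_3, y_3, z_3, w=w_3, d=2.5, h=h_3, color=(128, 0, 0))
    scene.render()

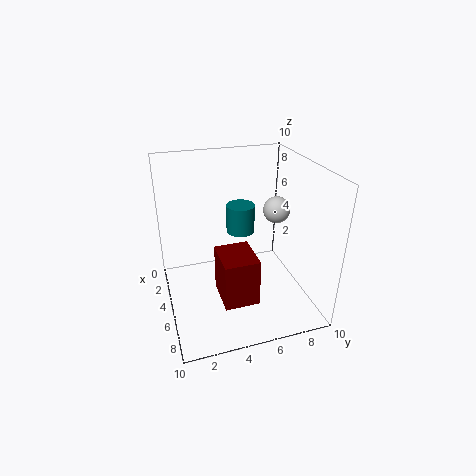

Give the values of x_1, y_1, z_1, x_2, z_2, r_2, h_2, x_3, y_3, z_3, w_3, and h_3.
x_1 = 3.5, y_1 = 8.5, z_1 = 6, x_2 = 4, z_2 = 5, r_2 = 1, h_2 = 2, x_3 = 4, y_3 = 3.5, z_3 = 0.5, w_3 = 3, h_3 = 3.5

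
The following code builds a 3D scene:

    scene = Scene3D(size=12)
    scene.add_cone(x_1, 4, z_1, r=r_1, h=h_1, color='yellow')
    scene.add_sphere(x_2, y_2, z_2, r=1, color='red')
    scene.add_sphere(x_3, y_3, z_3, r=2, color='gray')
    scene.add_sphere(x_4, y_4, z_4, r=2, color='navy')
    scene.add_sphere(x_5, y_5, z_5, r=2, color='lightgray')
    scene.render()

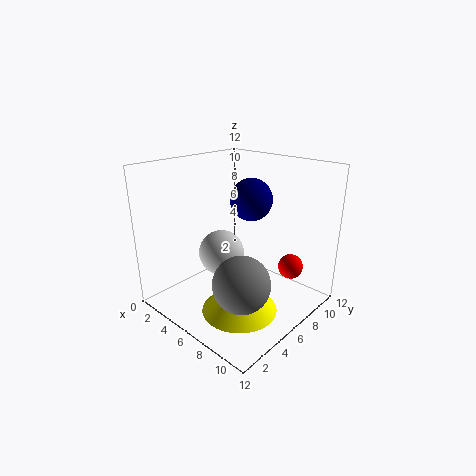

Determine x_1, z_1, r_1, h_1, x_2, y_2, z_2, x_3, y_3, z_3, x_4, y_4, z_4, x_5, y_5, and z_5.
x_1 = 8; z_1 = 1; r_1 = 3; h_1 = 3; x_2 = 10; y_2 = 8; z_2 = 4; x_3 = 10; y_3 = 2; z_3 = 5; x_4 = 4; y_4 = 10; z_4 = 8; x_5 = 4; y_5 = 6; z_5 = 4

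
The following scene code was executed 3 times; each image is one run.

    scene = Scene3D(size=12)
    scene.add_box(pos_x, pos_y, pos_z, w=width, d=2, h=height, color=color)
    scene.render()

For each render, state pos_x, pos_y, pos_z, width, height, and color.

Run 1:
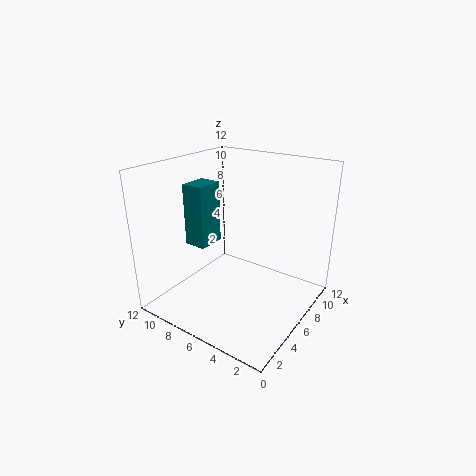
pos_x = 5, pos_y = 9, pos_z = 4.5, width = 2.5, height = 5.5, color = 'teal'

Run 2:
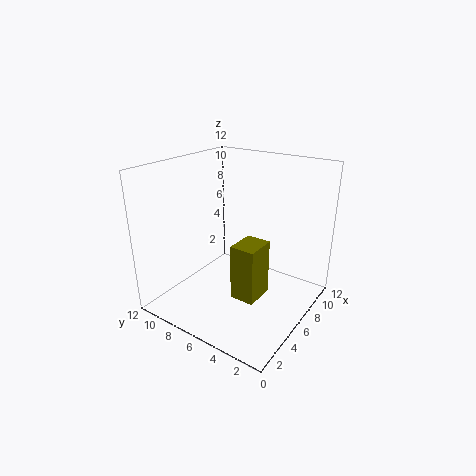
pos_x = 3.5, pos_y = 3, pos_z = 2, width = 2.5, height = 4.5, color = 'olive'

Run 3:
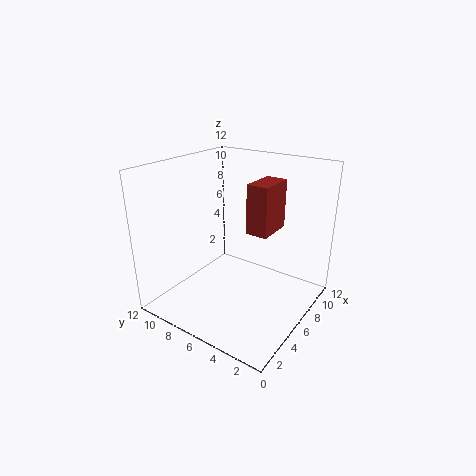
pos_x = 8, pos_y = 4.5, pos_z = 5.5, width = 3.5, height = 4.5, color = 'brown'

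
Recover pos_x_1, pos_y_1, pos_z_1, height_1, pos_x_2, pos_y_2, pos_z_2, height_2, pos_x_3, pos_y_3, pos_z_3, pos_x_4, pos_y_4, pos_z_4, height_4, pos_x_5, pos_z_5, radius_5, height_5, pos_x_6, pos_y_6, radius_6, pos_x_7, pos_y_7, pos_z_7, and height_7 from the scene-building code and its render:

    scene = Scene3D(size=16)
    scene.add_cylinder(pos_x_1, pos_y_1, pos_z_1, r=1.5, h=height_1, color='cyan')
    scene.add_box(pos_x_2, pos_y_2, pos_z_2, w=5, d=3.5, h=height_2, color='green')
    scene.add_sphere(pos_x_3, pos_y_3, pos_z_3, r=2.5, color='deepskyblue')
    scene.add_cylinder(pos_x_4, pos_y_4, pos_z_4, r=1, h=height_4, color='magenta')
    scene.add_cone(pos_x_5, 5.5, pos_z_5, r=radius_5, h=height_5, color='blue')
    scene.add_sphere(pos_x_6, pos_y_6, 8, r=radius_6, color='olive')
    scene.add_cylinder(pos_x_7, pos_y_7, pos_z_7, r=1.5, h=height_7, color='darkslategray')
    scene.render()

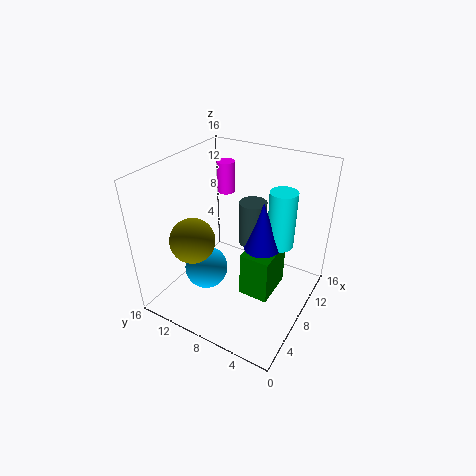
pos_x_1 = 10.5, pos_y_1 = 4, pos_z_1 = 7, height_1 = 6.5, pos_x_2 = 7.5, pos_y_2 = 4, pos_z_2 = 0.5, height_2 = 5.5, pos_x_3 = 6.5, pos_y_3 = 11.5, pos_z_3 = 3.5, pos_x_4 = 10.5, pos_y_4 = 11, pos_z_4 = 12, height_4 = 3.5, pos_x_5 = 9, pos_z_5 = 7, radius_5 = 2, height_5 = 5.5, pos_x_6 = 5, pos_y_6 = 12, radius_6 = 2.5, pos_x_7 = 9.5, pos_y_7 = 7, pos_z_7 = 7, height_7 = 5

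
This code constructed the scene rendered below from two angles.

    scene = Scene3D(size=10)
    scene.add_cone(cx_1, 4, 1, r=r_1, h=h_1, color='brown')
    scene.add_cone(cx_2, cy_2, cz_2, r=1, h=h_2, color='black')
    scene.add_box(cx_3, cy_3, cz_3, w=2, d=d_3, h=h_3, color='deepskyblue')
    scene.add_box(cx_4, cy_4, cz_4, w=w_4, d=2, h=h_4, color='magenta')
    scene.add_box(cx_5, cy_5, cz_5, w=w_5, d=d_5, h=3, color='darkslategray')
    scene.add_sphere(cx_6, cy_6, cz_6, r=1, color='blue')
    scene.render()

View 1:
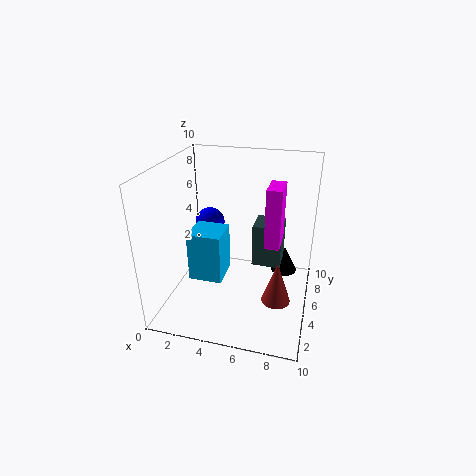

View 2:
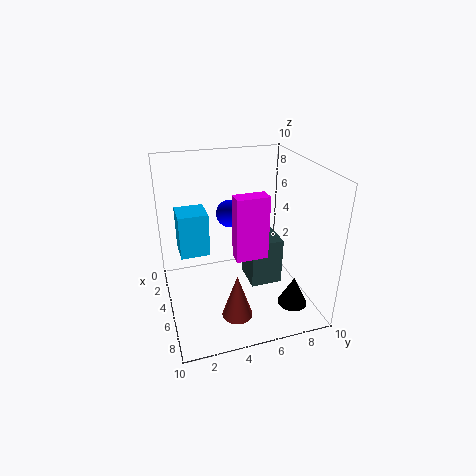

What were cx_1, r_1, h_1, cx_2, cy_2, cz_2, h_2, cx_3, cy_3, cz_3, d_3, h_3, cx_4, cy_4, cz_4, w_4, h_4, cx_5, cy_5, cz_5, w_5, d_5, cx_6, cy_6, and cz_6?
cx_1 = 8, r_1 = 1, h_1 = 3, cx_2 = 8, cy_2 = 8, cz_2 = 1, h_2 = 2, cx_3 = 3, cy_3 = 1, cz_3 = 4, d_3 = 2, h_3 = 3, cx_4 = 7, cy_4 = 4, cz_4 = 5, w_4 = 1, h_4 = 4, cx_5 = 6, cy_5 = 5, cz_5 = 3, w_5 = 2, d_5 = 2, cx_6 = 3, cy_6 = 5, cz_6 = 6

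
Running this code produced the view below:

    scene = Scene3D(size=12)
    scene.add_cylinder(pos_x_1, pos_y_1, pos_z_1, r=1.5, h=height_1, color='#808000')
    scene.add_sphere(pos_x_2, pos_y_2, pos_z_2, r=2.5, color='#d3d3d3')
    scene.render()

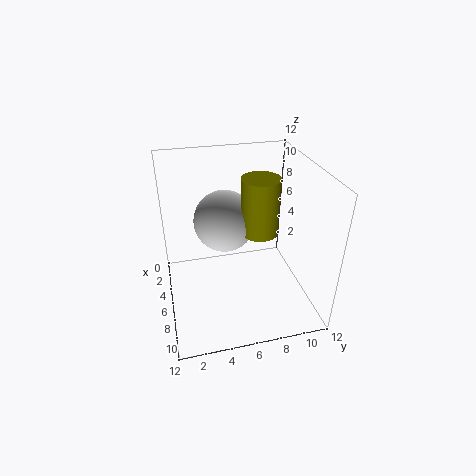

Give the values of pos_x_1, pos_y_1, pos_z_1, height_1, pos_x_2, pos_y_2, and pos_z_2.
pos_x_1 = 7; pos_y_1 = 7.5; pos_z_1 = 7; height_1 = 4.5; pos_x_2 = 5.5; pos_y_2 = 5; pos_z_2 = 7.5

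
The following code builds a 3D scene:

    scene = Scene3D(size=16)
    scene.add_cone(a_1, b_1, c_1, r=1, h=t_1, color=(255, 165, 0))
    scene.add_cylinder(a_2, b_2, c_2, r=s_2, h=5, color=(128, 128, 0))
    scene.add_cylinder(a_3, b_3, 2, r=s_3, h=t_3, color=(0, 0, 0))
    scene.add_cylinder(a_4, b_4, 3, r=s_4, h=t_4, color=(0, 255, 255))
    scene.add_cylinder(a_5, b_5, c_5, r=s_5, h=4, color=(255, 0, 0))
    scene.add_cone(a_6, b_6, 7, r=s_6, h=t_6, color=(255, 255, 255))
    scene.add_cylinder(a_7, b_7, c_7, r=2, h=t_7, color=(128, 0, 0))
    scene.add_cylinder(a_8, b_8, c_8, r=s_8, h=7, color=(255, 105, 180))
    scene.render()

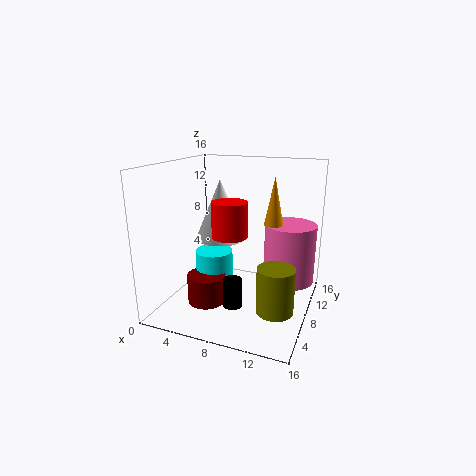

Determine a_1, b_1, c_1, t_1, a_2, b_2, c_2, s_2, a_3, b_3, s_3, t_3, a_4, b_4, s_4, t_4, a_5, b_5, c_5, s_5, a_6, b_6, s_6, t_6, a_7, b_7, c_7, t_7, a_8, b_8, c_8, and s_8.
a_1 = 12; b_1 = 8; c_1 = 10; t_1 = 5; a_2 = 13; b_2 = 6; c_2 = 1; s_2 = 2; a_3 = 9; b_3 = 4; s_3 = 1; t_3 = 3; a_4 = 6; b_4 = 6; s_4 = 2; t_4 = 4; a_5 = 7; b_5 = 8; c_5 = 8; s_5 = 2; a_6 = 5; b_6 = 10; s_6 = 3; t_6 = 7; a_7 = 6; b_7 = 4; c_7 = 2; t_7 = 3; a_8 = 13; b_8 = 12; c_8 = 2; s_8 = 3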